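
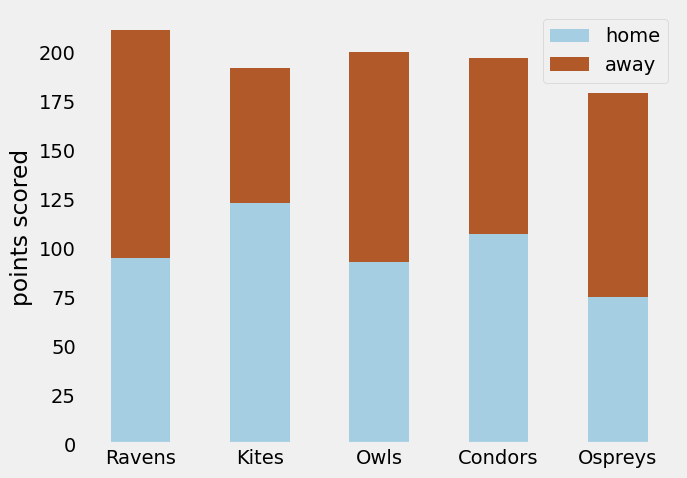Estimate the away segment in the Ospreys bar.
≈ 100

away top ≈ 180, bottom ≈ 80; segment ≈ 100.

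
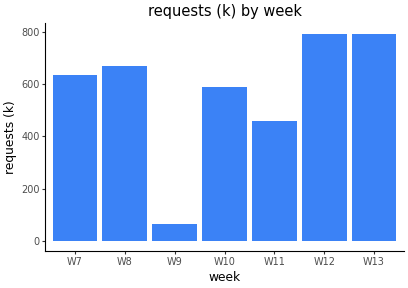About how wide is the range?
≈ 700

Max W13 ≈ 800, min W9 ≈ 100; range ≈ 700.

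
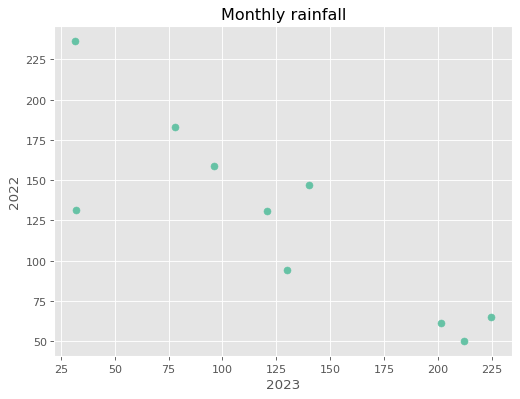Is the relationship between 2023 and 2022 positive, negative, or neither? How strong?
Points are negatively correlated; strong (|r| ≈ 0.9).

negative, strong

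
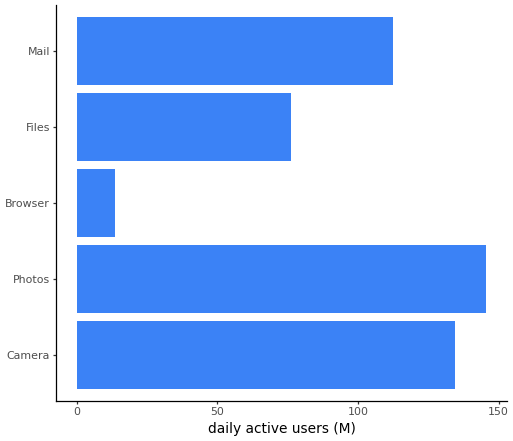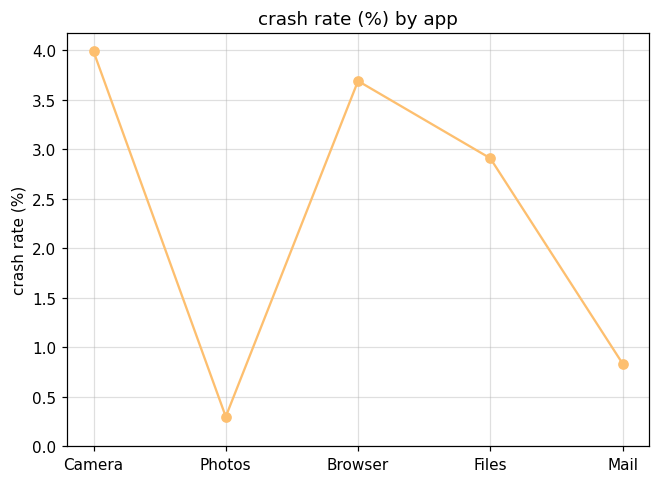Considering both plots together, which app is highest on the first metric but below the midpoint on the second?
Chart 2 median crash rate (%) ≈ 3; below-median apps: Photos, Mail. Among those, Photos has the highest daily active users (M) (≈ 140).

Photos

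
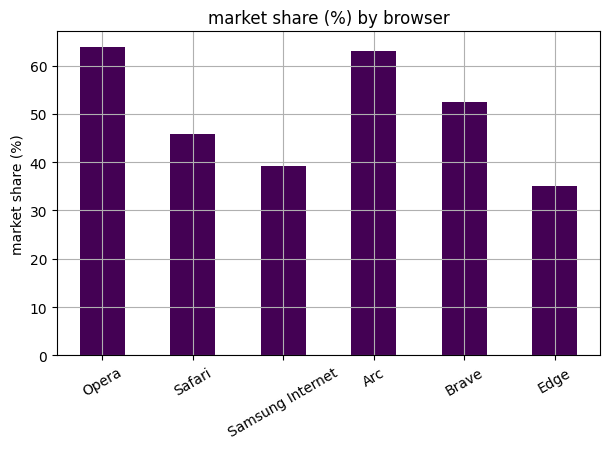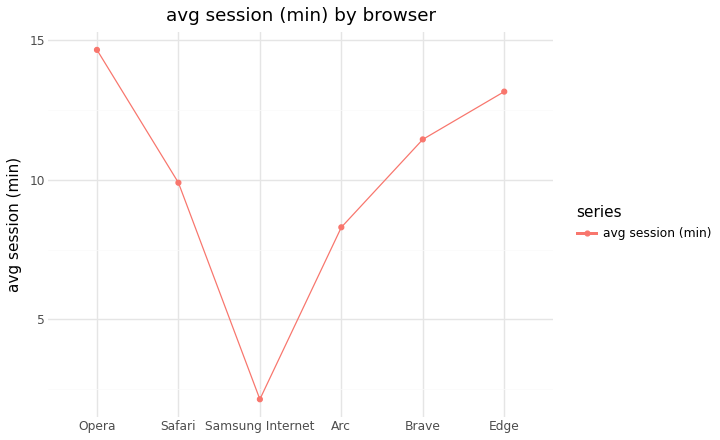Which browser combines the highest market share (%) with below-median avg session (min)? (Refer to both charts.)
Chart 2 median avg session (min) ≈ 10; below-median browsers: Safari, Samsung Internet, Arc. Among those, Arc has the highest market share (%) (≈ 60).

Arc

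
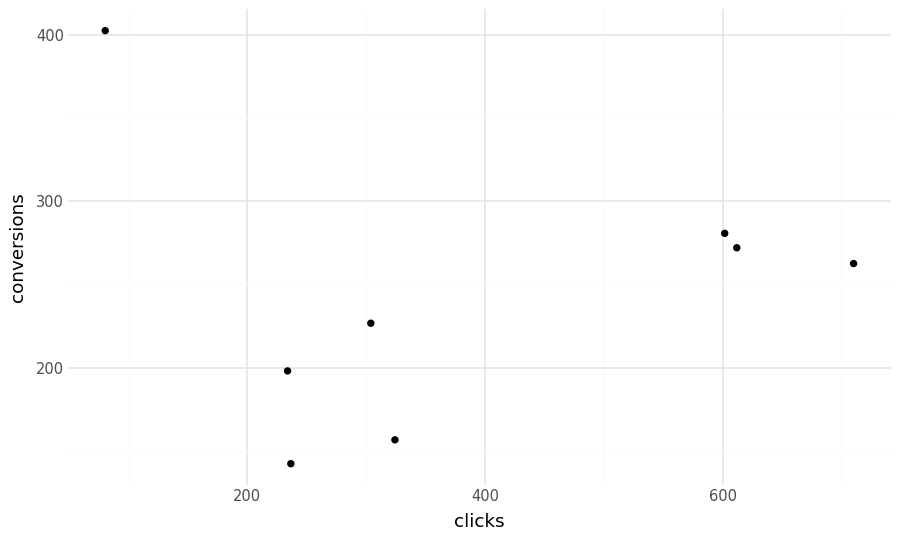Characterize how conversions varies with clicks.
no clear correlation

Points are roughly uncorrelated; weak (|r| ≈ 0.0).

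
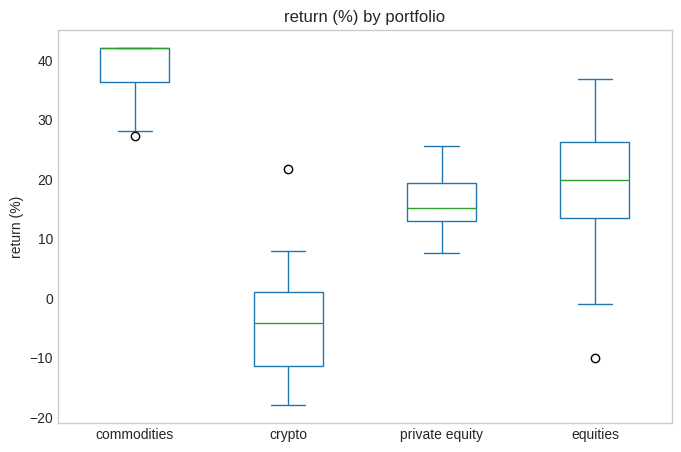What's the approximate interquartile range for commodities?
Q3 ≈ 40, Q1 ≈ 35; IQR ≈ 5.

≈ 5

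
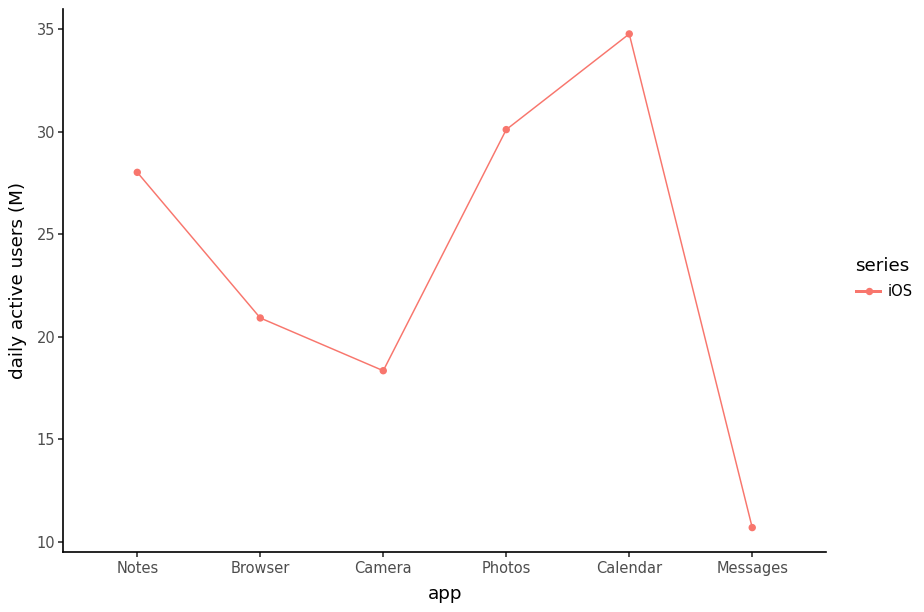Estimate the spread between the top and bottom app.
≈ 25

Max Calendar ≈ 35, min Messages ≈ 10; range ≈ 25.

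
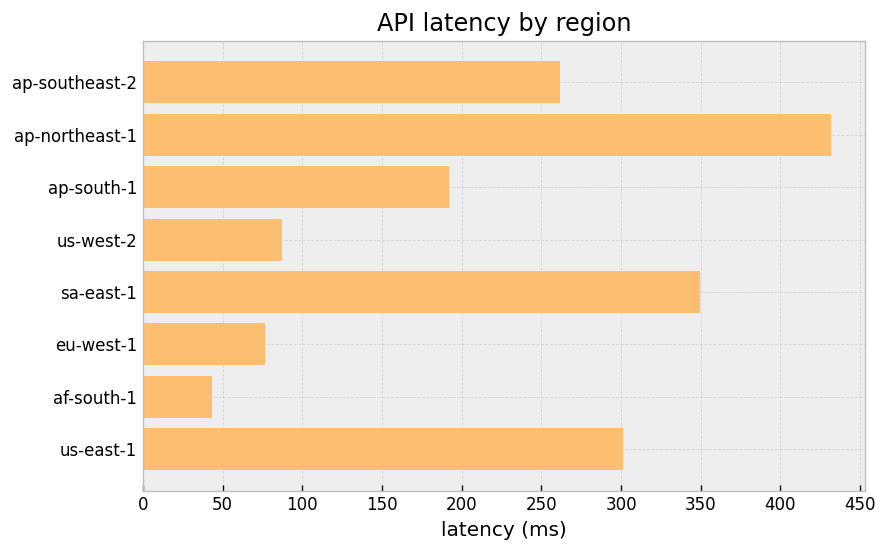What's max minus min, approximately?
≈ 400

Max ap-northeast-1 ≈ 450, min af-south-1 ≈ 50; range ≈ 400.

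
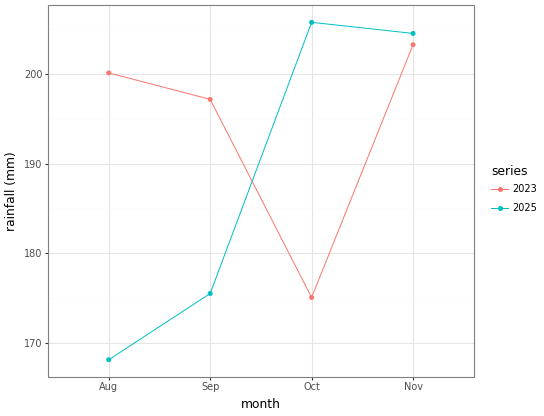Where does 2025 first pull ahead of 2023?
Sep: 2025 ≈ 175 vs 2023 ≈ 195 (not yet); Oct: 2025 ≈ 205 vs 2023 ≈ 175 (first crossover).

Oct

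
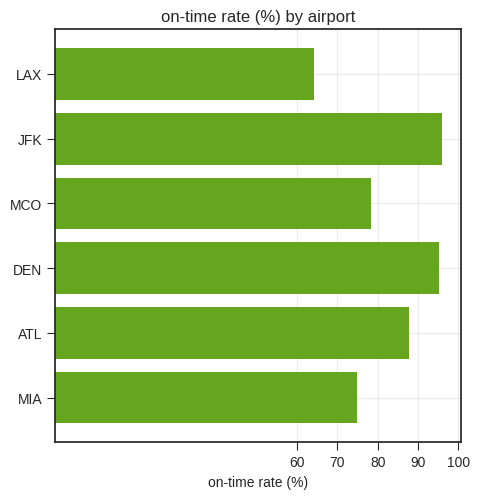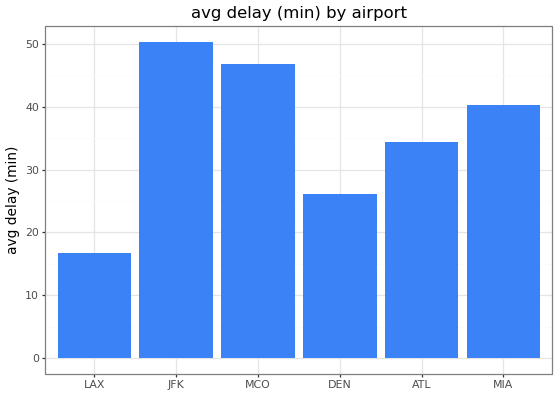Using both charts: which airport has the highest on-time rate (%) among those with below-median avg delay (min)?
Chart 2 median avg delay (min) ≈ 35; below-median airports: LAX, DEN, ATL. Among those, DEN has the highest on-time rate (%) (≈ 100).

DEN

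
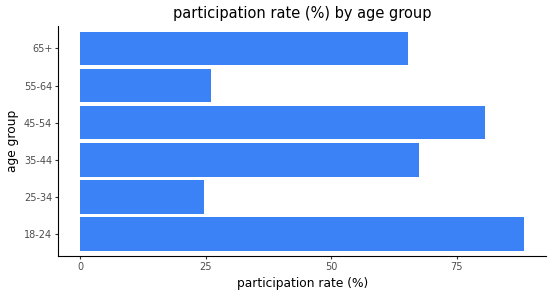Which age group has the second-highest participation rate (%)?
45-54

Top 3: 18-24 ≈ 90, 45-54 ≈ 80, 35-44 ≈ 70.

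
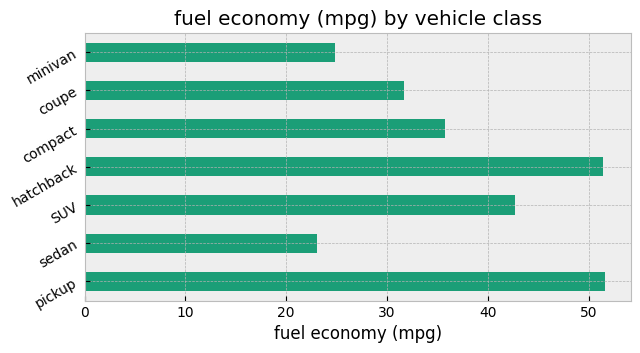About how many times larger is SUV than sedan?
≈ 1.8×

SUV ≈ 45, sedan ≈ 25; 45/25 ≈ 1.8.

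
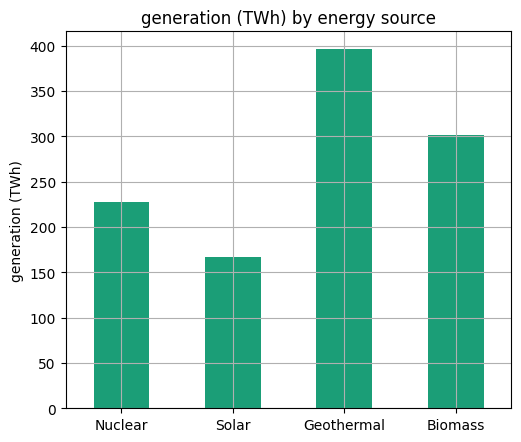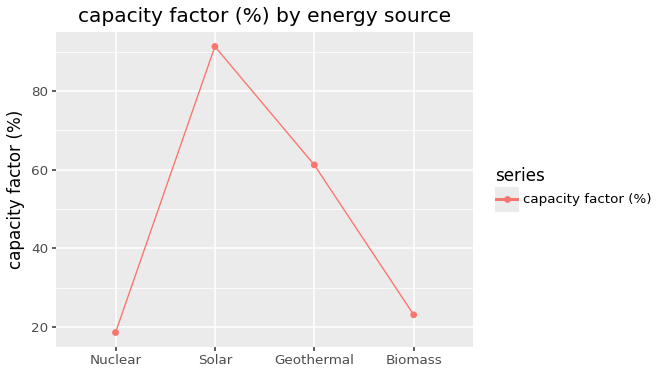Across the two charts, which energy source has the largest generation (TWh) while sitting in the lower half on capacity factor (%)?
Biomass

Chart 2 median capacity factor (%) ≈ 40; below-median energy sources: Nuclear, Biomass. Among those, Biomass has the highest generation (TWh) (≈ 300).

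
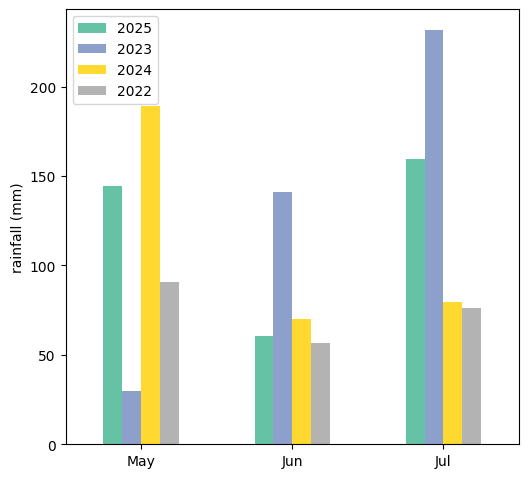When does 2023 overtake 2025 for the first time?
May: 2023 ≈ 20 vs 2025 ≈ 140 (not yet); Jun: 2023 ≈ 140 vs 2025 ≈ 60 (first crossover).

Jun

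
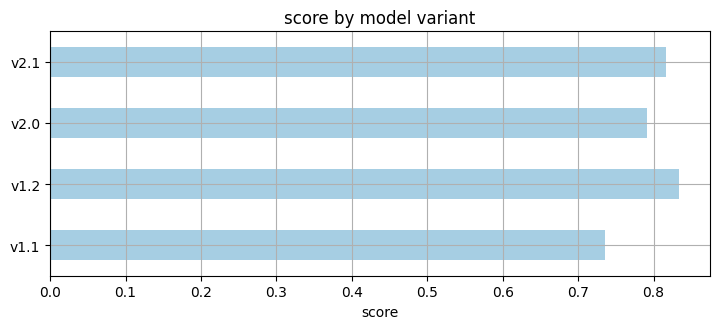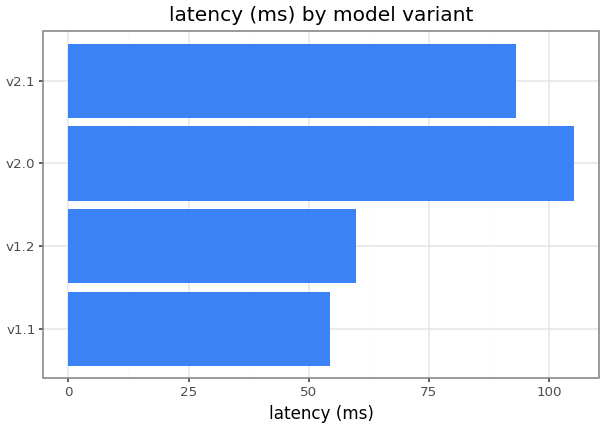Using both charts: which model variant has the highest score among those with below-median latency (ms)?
Chart 2 median latency (ms) ≈ 80; below-median model variants: v1.1, v1.2. Among those, v1.2 has the highest score (≈ 0.8).

v1.2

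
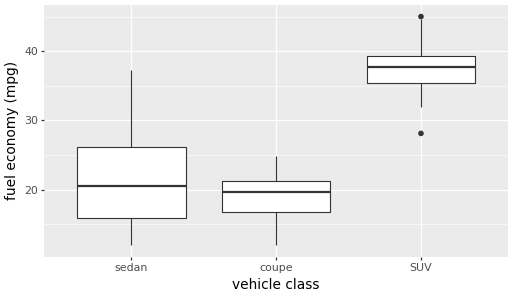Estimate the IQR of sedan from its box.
Q3 ≈ 26, Q1 ≈ 16; IQR ≈ 10.

≈ 10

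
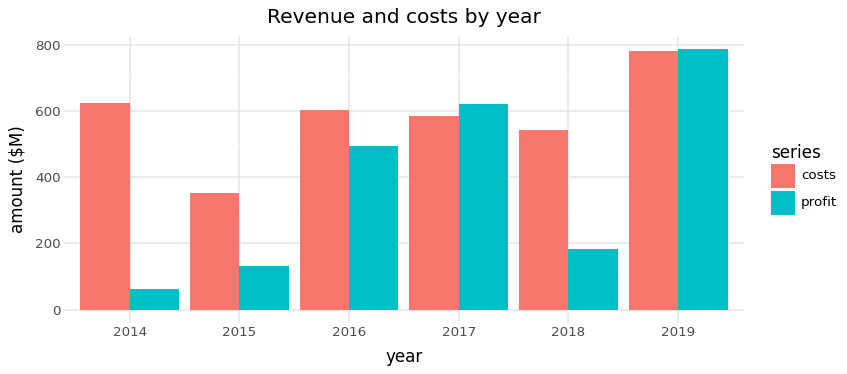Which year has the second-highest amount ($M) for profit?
2017

Top 3 for profit: 2019 ≈ 800, 2017 ≈ 600, 2016 ≈ 500.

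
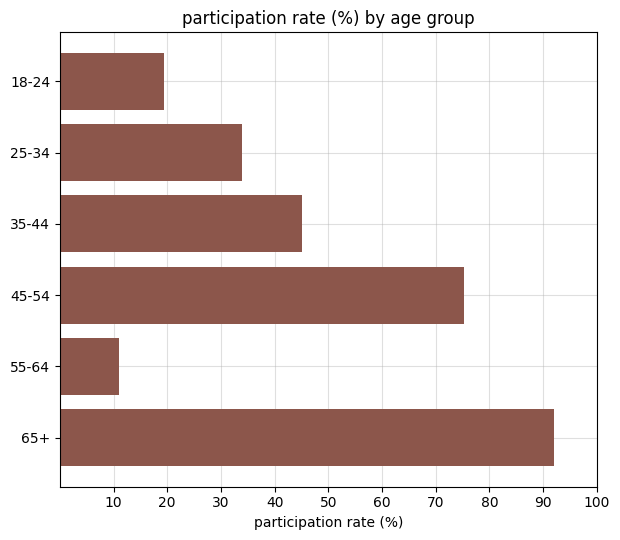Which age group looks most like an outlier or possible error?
65+ ≈ 90; the rest sit between ≈ 10 and ≈ 80.

65+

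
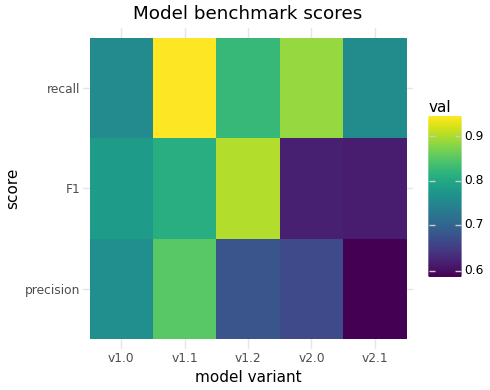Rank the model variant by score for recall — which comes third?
Top 4 for recall: v1.1 ≈ 0.95, v2.0 ≈ 0.90, v1.2 ≈ 0.80, v2.1 ≈ 0.75.

v1.2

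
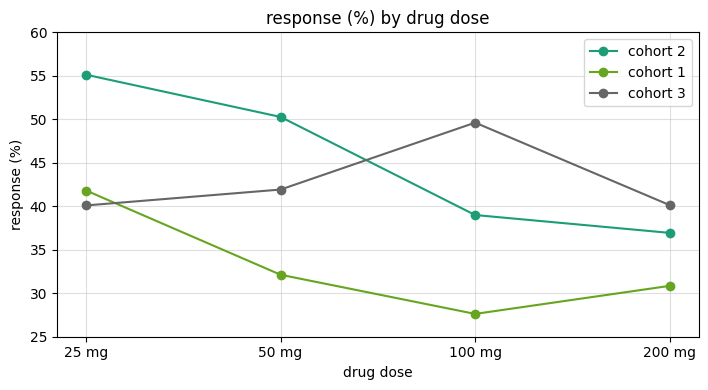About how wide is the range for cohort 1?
Max 25 mg ≈ 40, min 100 mg ≈ 30; range ≈ 10.

≈ 10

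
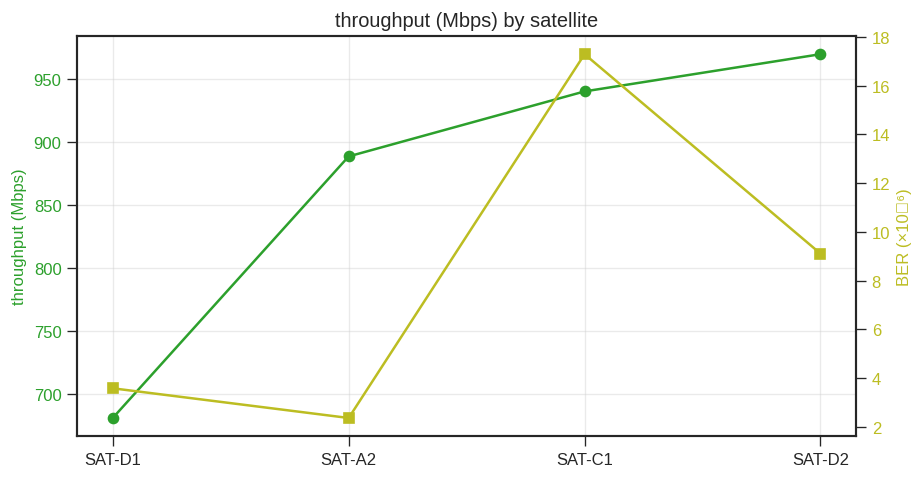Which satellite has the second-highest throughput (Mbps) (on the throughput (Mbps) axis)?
Top 3 (on the throughput (Mbps) axis): SAT-D2 ≈ 975, SAT-C1 ≈ 950, SAT-A2 ≈ 900.

SAT-C1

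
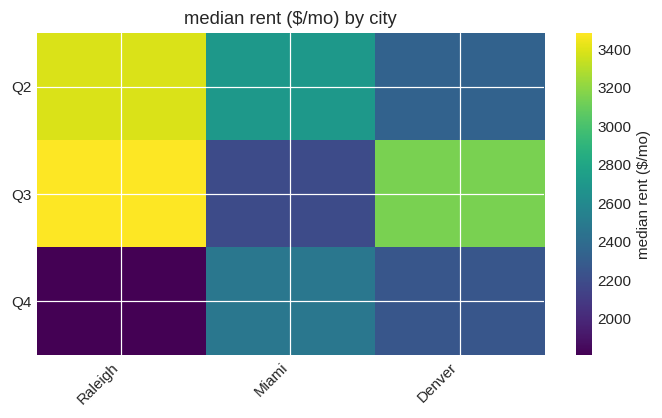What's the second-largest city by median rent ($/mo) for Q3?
Denver

Top 3 for Q3: Raleigh ≈ 3400, Denver ≈ 3200, Miami ≈ 2200.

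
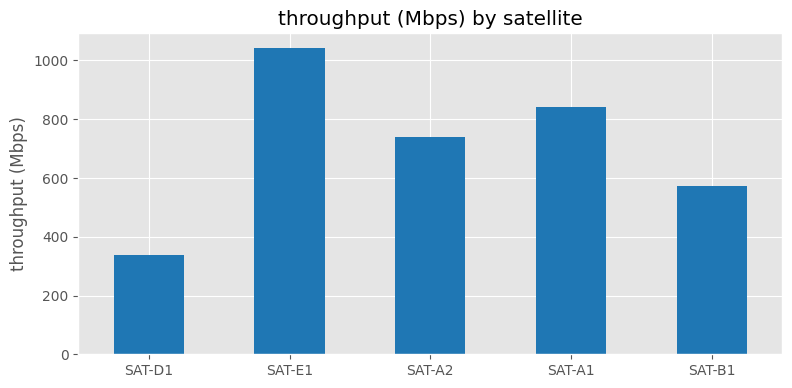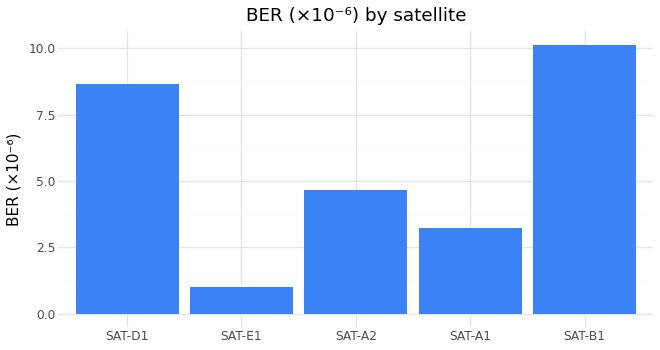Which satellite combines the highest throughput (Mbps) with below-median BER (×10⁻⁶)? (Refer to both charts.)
SAT-E1

Chart 2 median BER (×10⁻⁶) ≈ 5; below-median satellites: SAT-E1, SAT-A1. Among those, SAT-E1 has the highest throughput (Mbps) (≈ 1000).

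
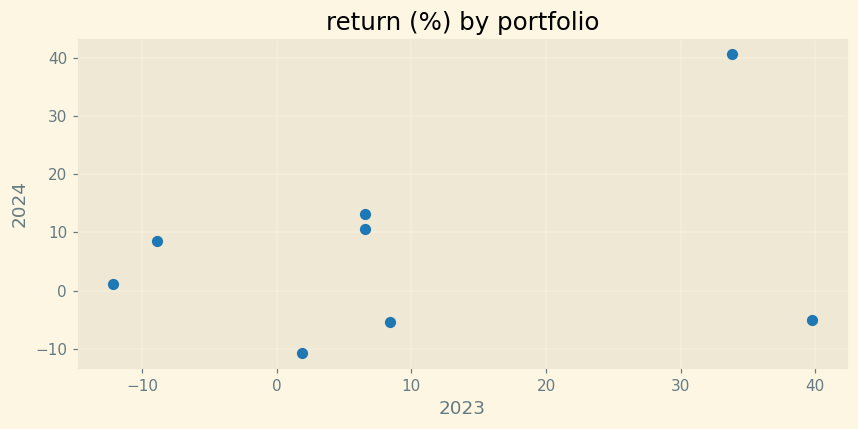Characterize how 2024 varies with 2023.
Points are positively correlated; weak (|r| ≈ 0.3).

positive, weak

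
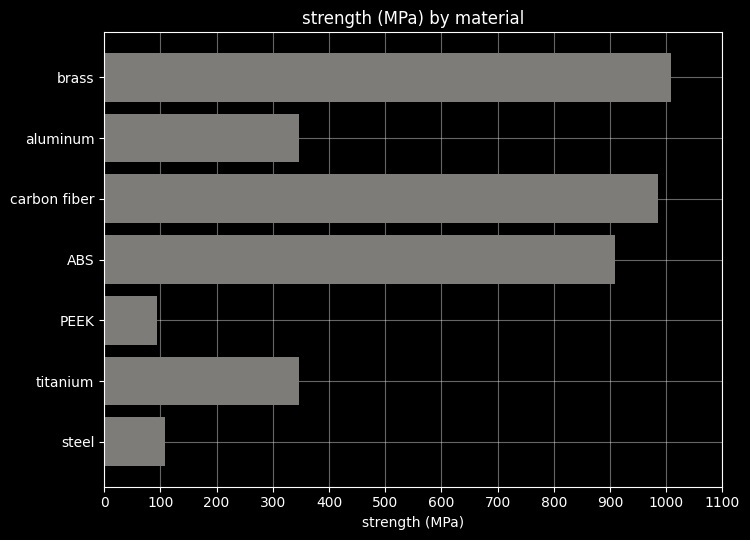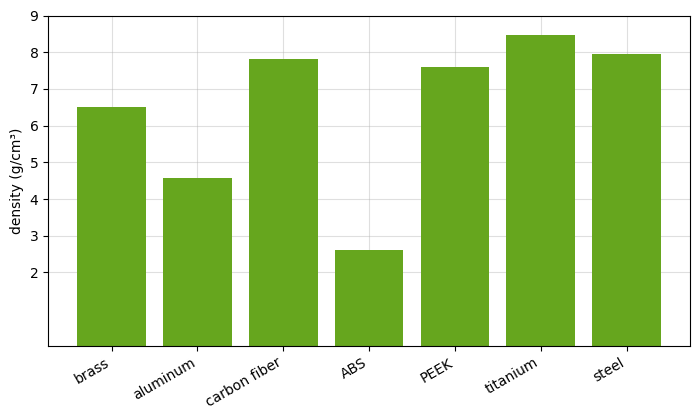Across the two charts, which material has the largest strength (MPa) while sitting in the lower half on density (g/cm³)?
brass

Chart 2 median density (g/cm³) ≈ 8; below-median materials: brass, aluminum, ABS. Among those, brass has the highest strength (MPa) (≈ 1000).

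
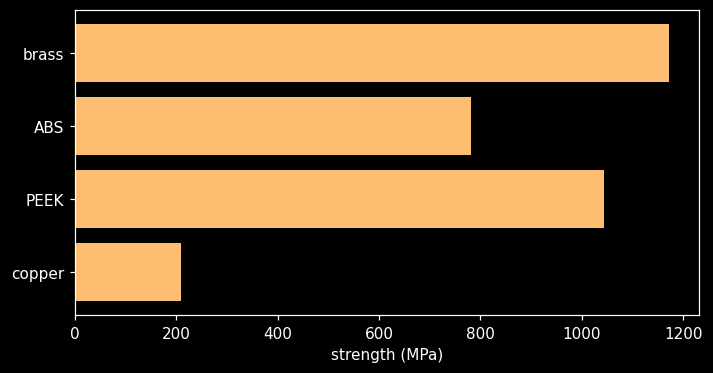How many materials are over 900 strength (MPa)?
2

Above 900: brass, PEEK.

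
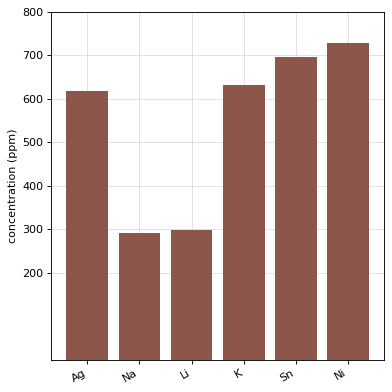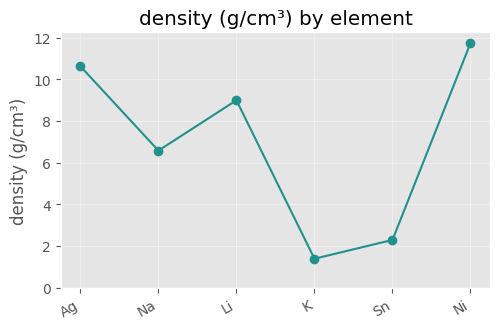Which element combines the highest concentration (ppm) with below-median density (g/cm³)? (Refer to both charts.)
Sn

Chart 2 median density (g/cm³) ≈ 8; below-median elements: Na, K, Sn. Among those, Sn has the highest concentration (ppm) (≈ 700).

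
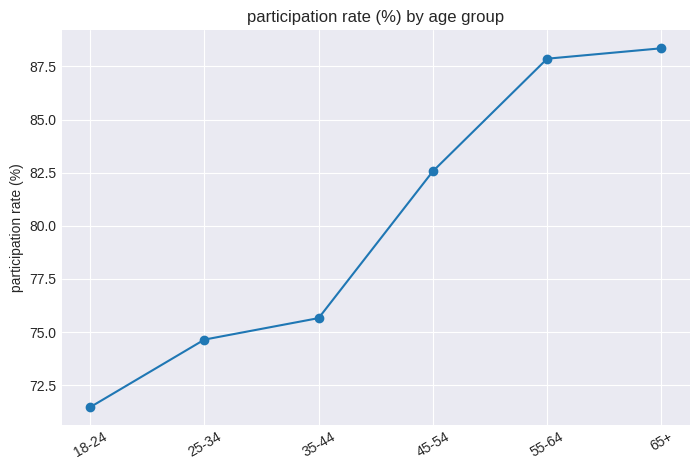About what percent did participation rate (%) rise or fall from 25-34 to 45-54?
25-34 ≈ 74, 45-54 ≈ 82; (82 − 74) / 74 ≈ +10.8%.

≈ +10.8%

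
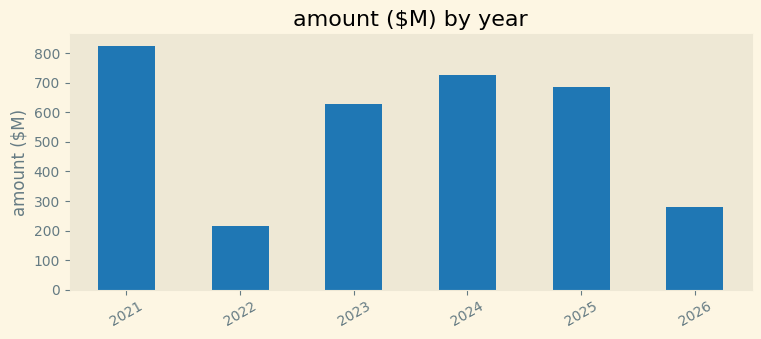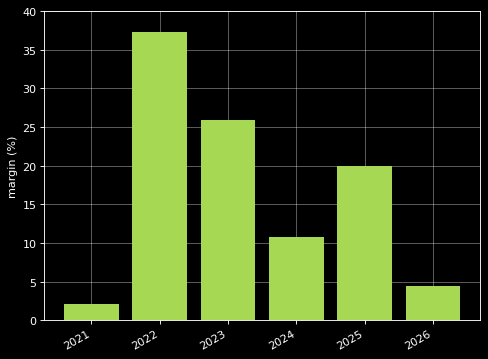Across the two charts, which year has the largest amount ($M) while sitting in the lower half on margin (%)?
2021

Chart 2 median margin (%) ≈ 15; below-median years: 2021, 2024, 2026. Among those, 2021 has the highest amount ($M) (≈ 800).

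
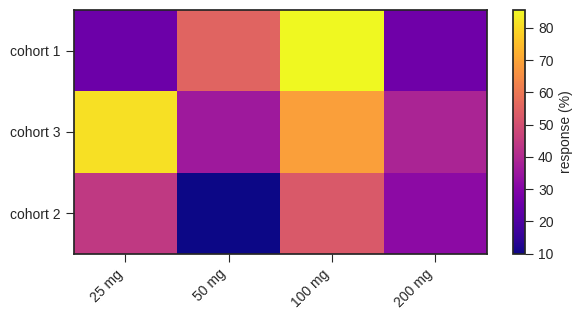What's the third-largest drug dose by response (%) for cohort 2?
200 mg

Top 4 for cohort 2: 100 mg ≈ 50, 25 mg ≈ 40, 200 mg ≈ 30, 50 mg ≈ 10.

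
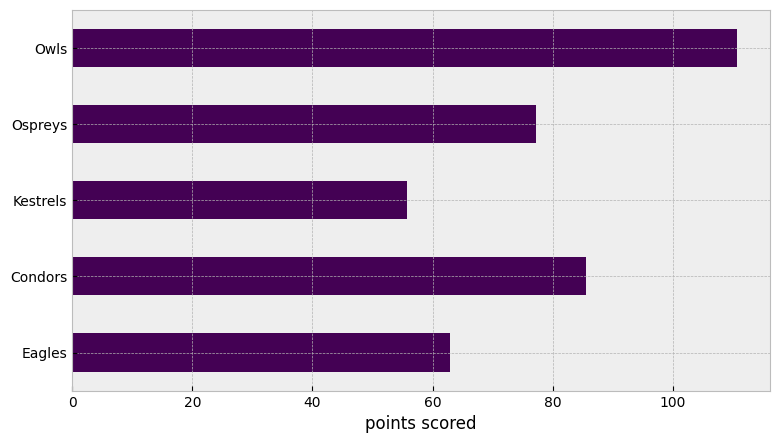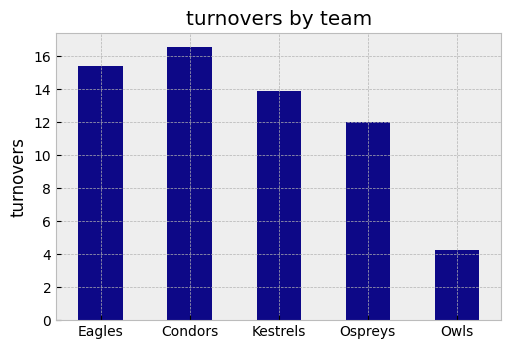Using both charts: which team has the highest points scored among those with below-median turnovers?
Chart 2 median turnovers ≈ 14; below-median teams: Ospreys, Owls. Among those, Owls has the highest points scored (≈ 120).

Owls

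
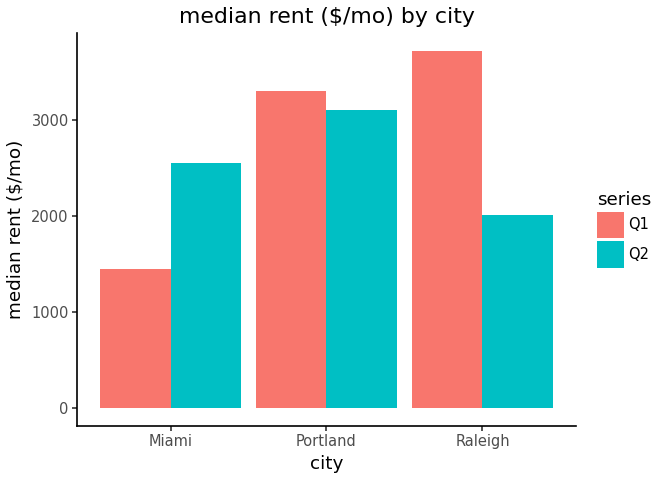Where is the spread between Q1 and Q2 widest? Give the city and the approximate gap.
Raleigh, ≈ 1500 $/mo

Raleigh: Q1 ≈ 3500, Q2 ≈ 2000 → gap ≈ 1500. Next-largest (Miami) is only ≈ 1000.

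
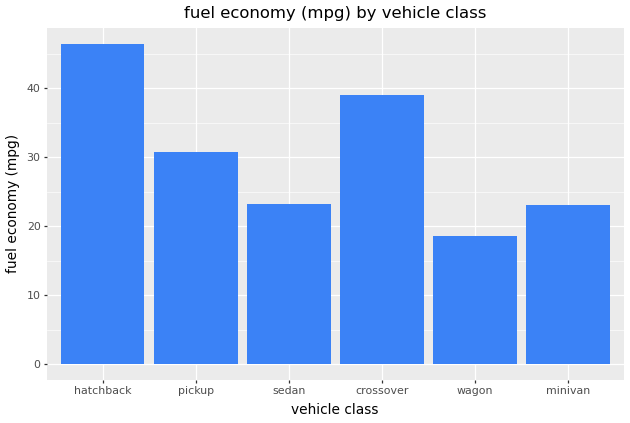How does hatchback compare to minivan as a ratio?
hatchback ≈ 45, minivan ≈ 25; 45/25 ≈ 1.8.

≈ 1.8×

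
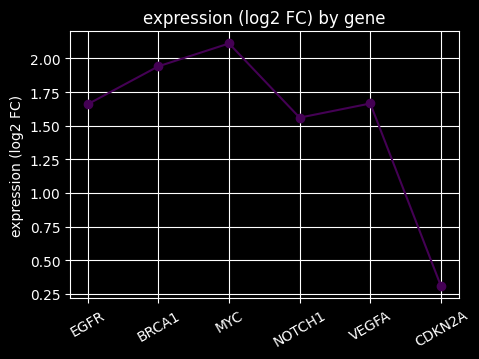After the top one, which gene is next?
BRCA1

Top 3: MYC ≈ 2.2, BRCA1 ≈ 2.0, VEGFA ≈ 1.6.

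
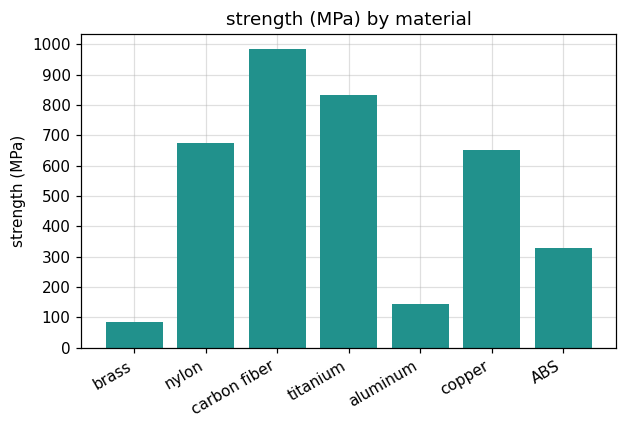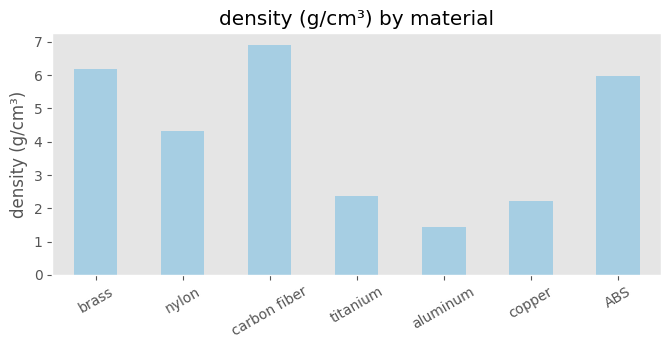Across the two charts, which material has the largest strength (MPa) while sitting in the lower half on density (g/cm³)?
titanium

Chart 2 median density (g/cm³) ≈ 4; below-median materials: titanium, aluminum, copper. Among those, titanium has the highest strength (MPa) (≈ 800).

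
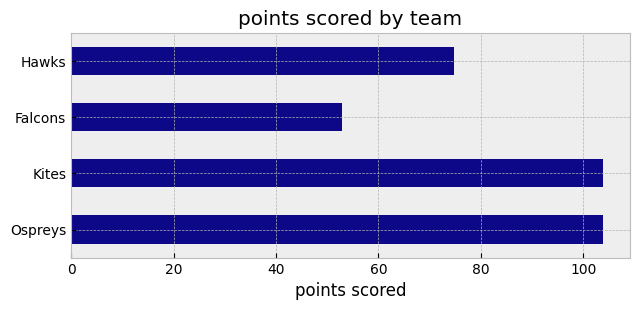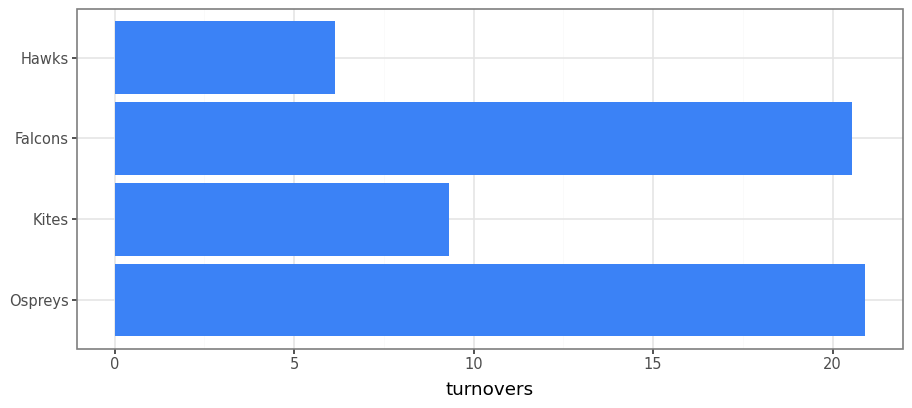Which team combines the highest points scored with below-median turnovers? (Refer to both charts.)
Kites

Chart 2 median turnovers ≈ 14; below-median teams: Kites, Hawks. Among those, Kites has the highest points scored (≈ 100).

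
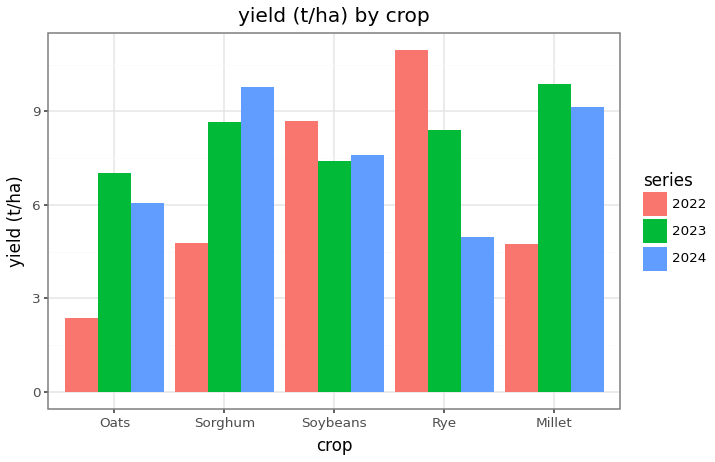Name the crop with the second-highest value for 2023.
Top 3 for 2023: Millet ≈ 10, Sorghum ≈ 9, Rye ≈ 8.

Sorghum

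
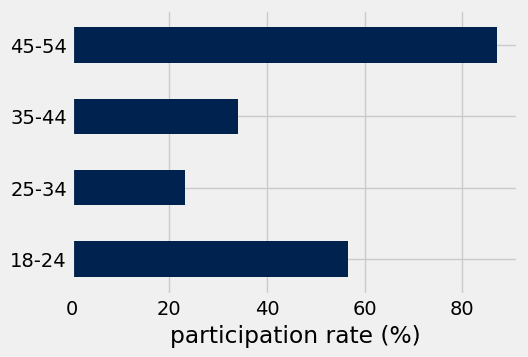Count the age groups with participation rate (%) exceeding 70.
1

Above 70: 45-54.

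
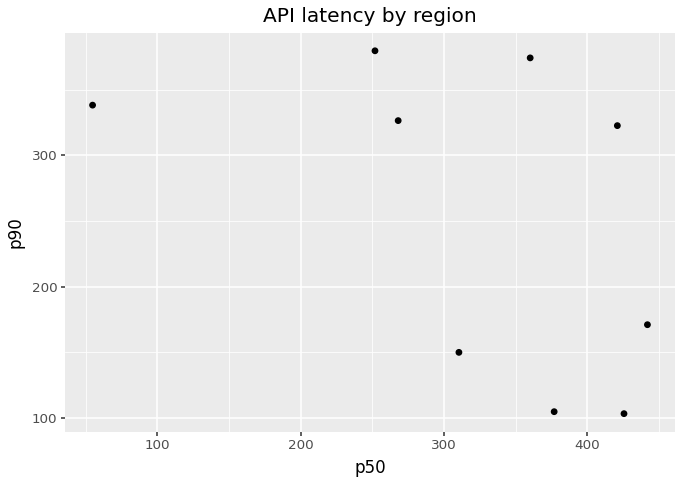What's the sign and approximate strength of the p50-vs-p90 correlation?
negative, moderate

Points are negatively correlated; moderate (|r| ≈ 0.5).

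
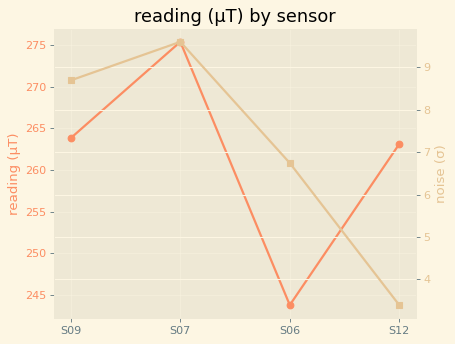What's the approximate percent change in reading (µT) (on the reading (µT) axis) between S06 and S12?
≈ +8.2%

S06 ≈ 245, S12 ≈ 265; (265 − 245) / 245 ≈ +8.2%.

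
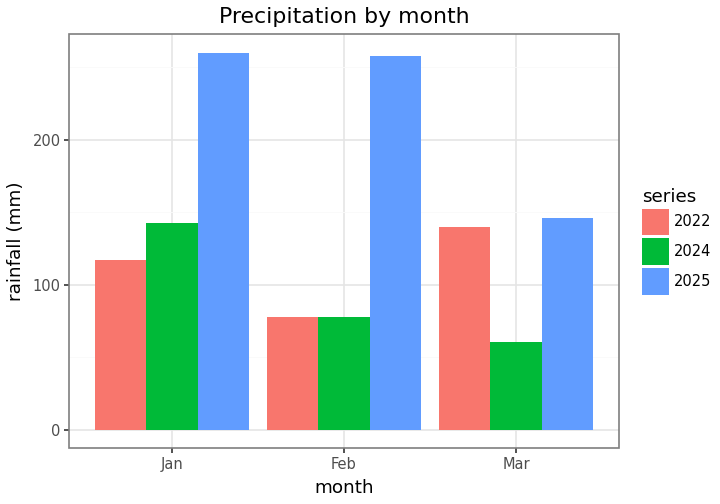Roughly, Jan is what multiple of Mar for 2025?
Jan ≈ 250, Mar ≈ 150; 250/150 ≈ 1.67.

≈ 1.67×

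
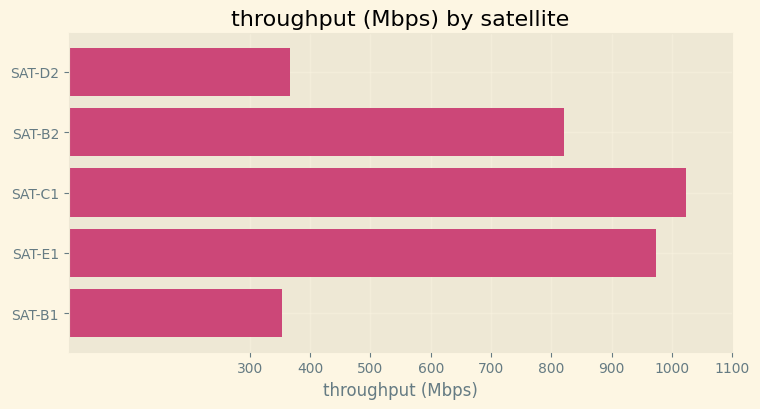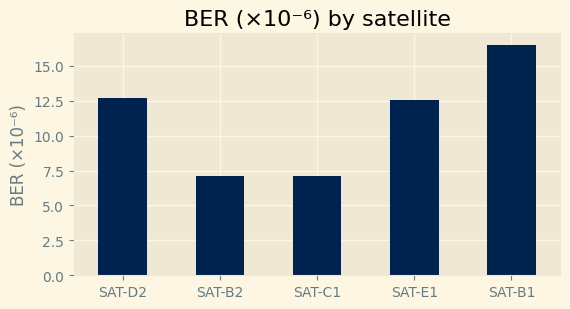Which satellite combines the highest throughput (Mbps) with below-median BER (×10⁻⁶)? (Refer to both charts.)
Chart 2 median BER (×10⁻⁶) ≈ 12; below-median satellites: SAT-B2, SAT-C1. Among those, SAT-C1 has the highest throughput (Mbps) (≈ 1000).

SAT-C1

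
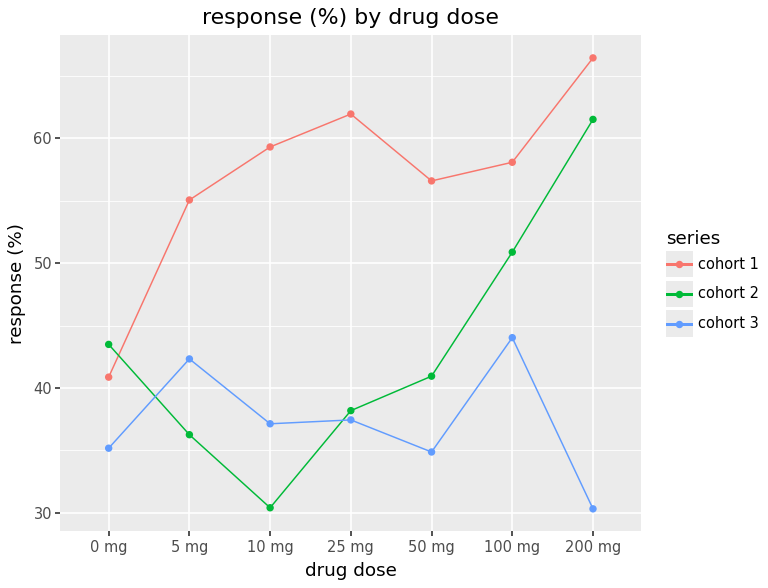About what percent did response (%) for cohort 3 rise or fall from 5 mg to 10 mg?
5 mg ≈ 40, 10 mg ≈ 35; (35 − 40) / 40 ≈ -12.5%.

≈ -12.5%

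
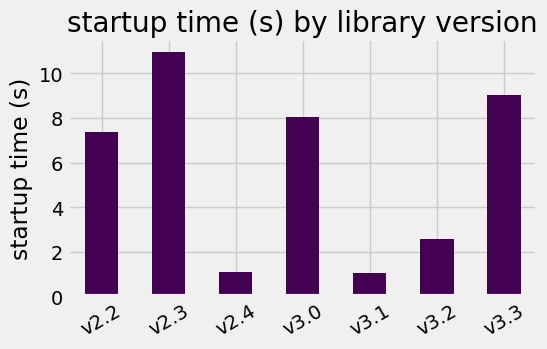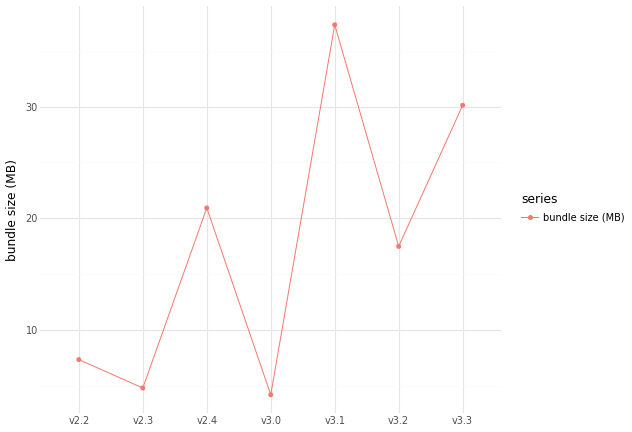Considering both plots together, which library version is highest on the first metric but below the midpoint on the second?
Chart 2 median bundle size (MB) ≈ 15; below-median library versions: v2.2, v2.3, v3.0. Among those, v2.3 has the highest startup time (s) (≈ 10).

v2.3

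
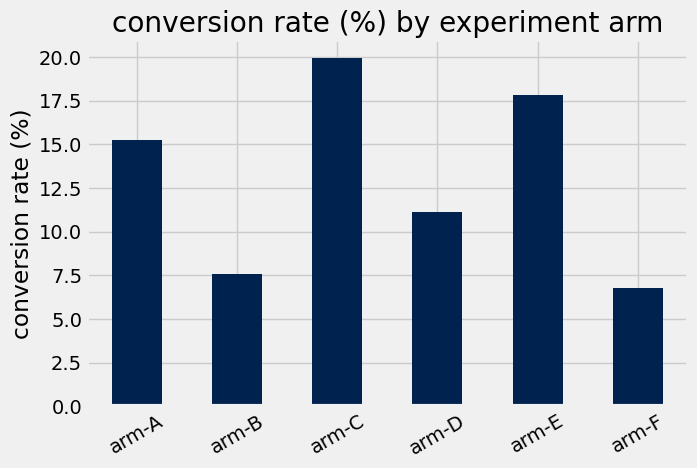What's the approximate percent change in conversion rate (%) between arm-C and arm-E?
≈ -10%

arm-C ≈ 20, arm-E ≈ 18; (18 − 20) / 20 ≈ -10%.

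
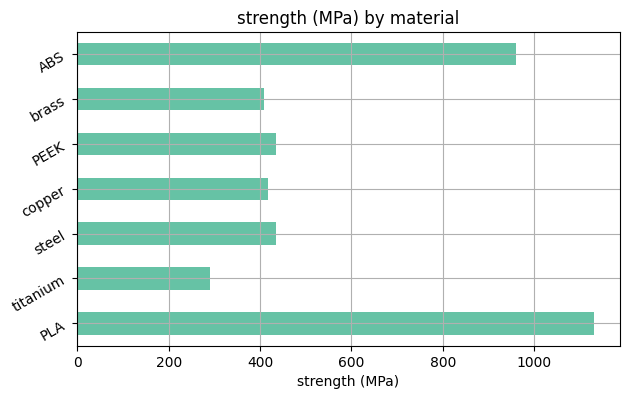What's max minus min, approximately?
Max PLA ≈ 1100, min titanium ≈ 300; range ≈ 800.

≈ 800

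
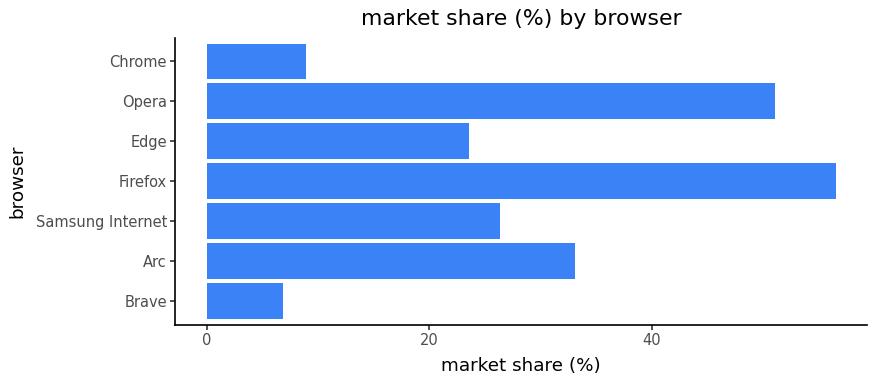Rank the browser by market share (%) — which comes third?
Top 4: Firefox ≈ 55, Opera ≈ 50, Arc ≈ 35, Samsung Internet ≈ 25.

Arc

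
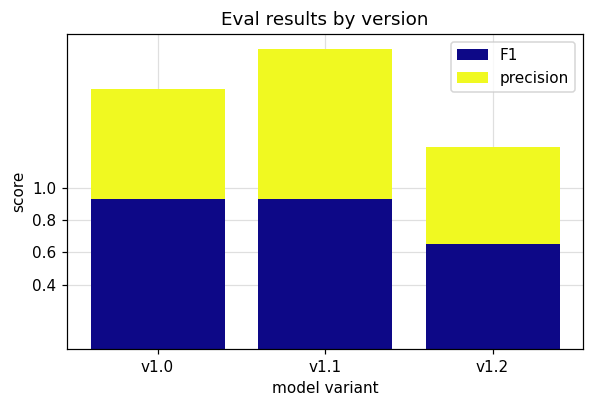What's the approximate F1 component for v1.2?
≈ 0.6

F1 top ≈ 0.6, bottom ≈ 0.0; segment ≈ 0.6.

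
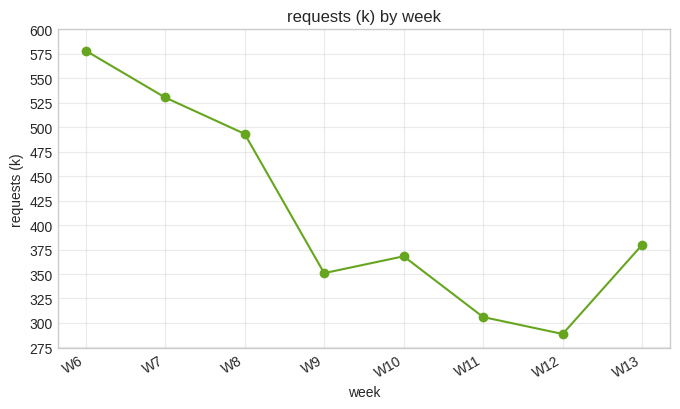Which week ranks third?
Top 4: W6 ≈ 575, W7 ≈ 525, W8 ≈ 500, W13 ≈ 375.

W8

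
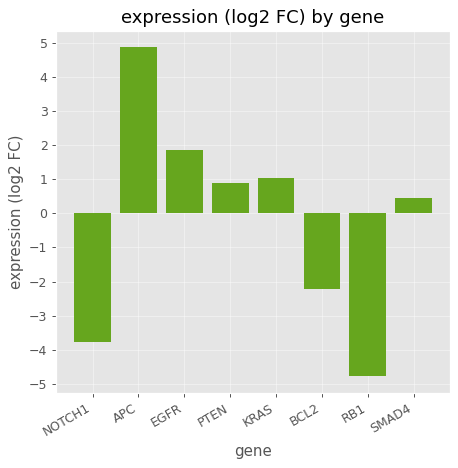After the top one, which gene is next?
Top 3: APC ≈ 5, EGFR ≈ 2, KRAS ≈ 1.

EGFR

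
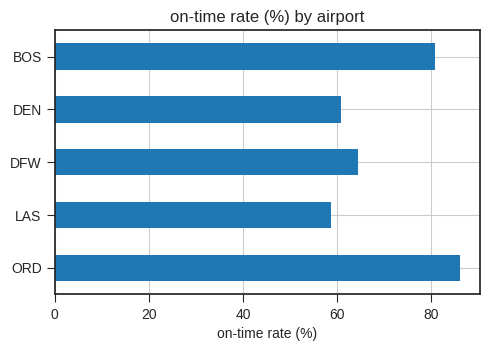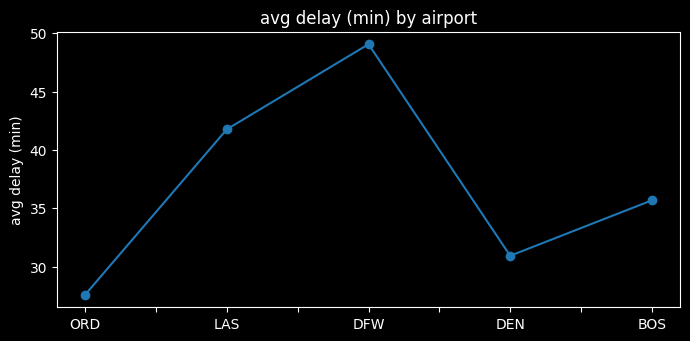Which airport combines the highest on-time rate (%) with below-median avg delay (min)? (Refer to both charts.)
Chart 2 median avg delay (min) ≈ 35; below-median airports: ORD, DEN. Among those, ORD has the highest on-time rate (%) (≈ 90).

ORD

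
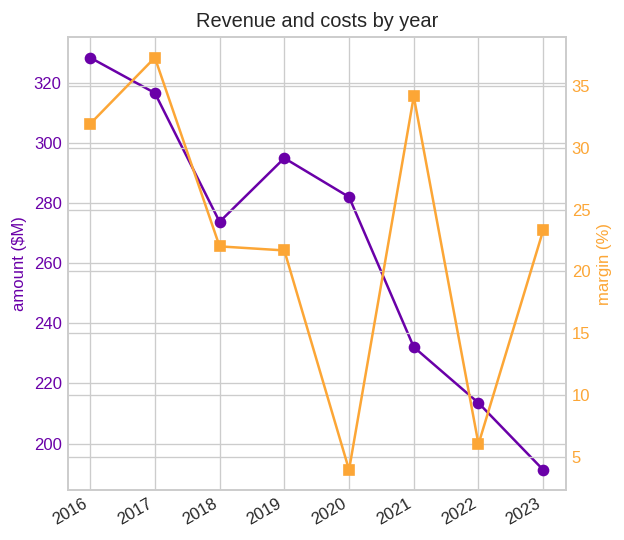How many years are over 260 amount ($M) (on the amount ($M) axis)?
Above 260: 2016, 2017, 2018, 2019, 2020.

5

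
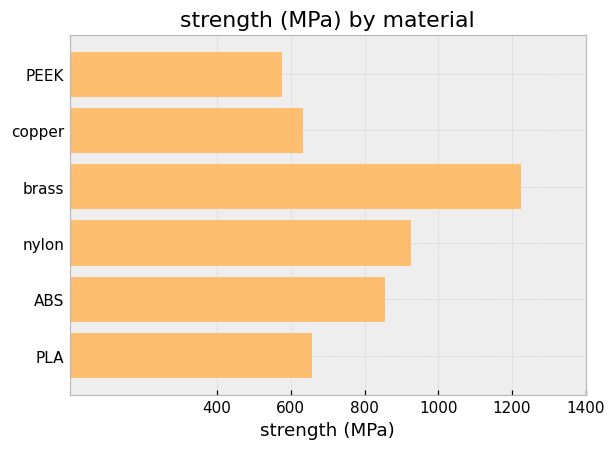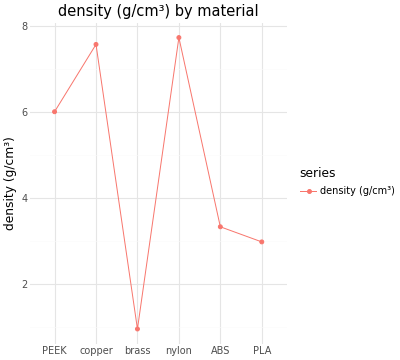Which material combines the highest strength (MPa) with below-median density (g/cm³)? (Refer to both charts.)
brass

Chart 2 median density (g/cm³) ≈ 5; below-median materials: brass, ABS, PLA. Among those, brass has the highest strength (MPa) (≈ 1200).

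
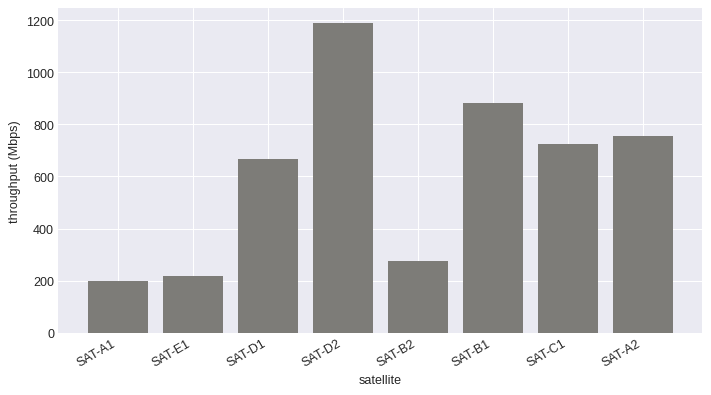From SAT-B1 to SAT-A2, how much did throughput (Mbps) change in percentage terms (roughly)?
≈ -11.1%

SAT-B1 ≈ 900, SAT-A2 ≈ 800; (800 − 900) / 900 ≈ -11.1%.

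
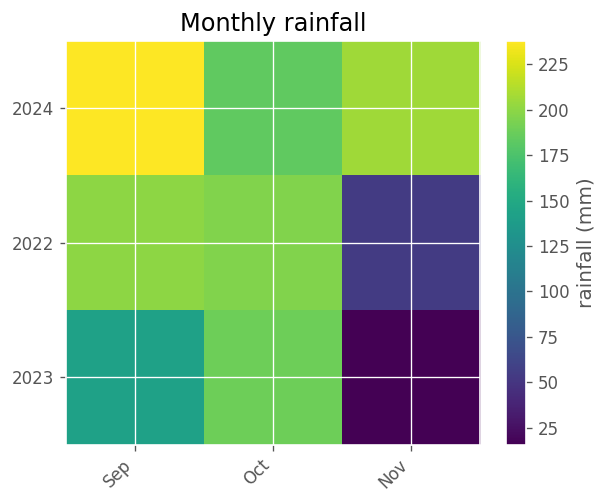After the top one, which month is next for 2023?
Top 3 for 2023: Oct ≈ 180, Sep ≈ 140, Nov ≈ 20.

Sep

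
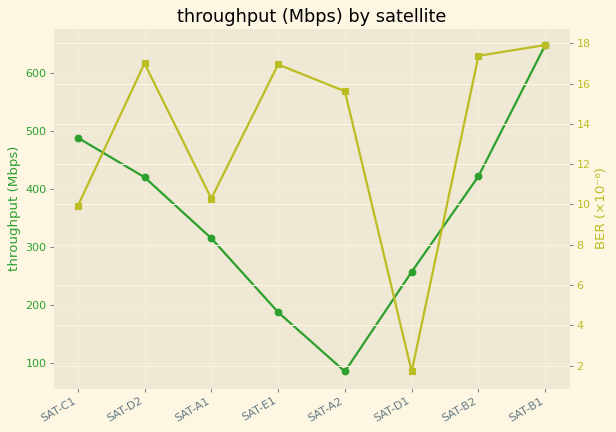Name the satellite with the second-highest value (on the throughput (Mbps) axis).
Top 3 (on the throughput (Mbps) axis): SAT-B1 ≈ 650, SAT-C1 ≈ 500, SAT-B2 ≈ 400.

SAT-C1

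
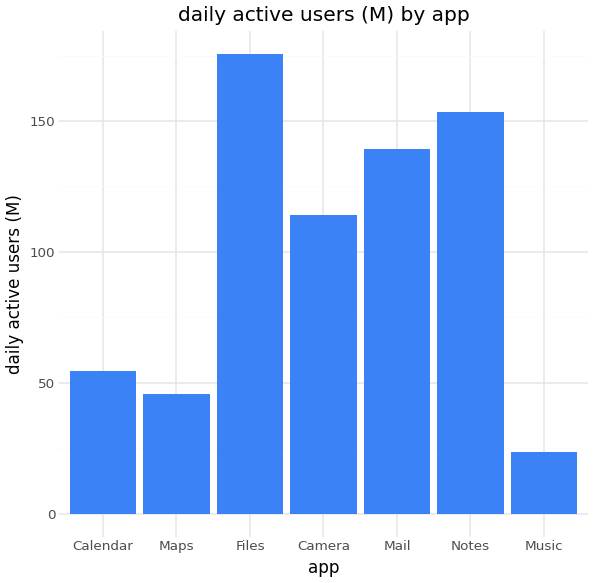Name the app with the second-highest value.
Top 3: Files ≈ 180, Notes ≈ 160, Mail ≈ 140.

Notes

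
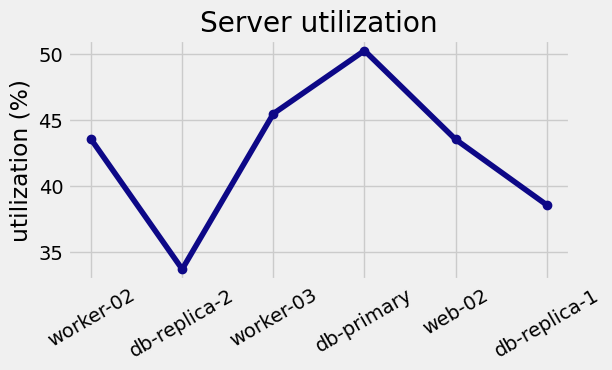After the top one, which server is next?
Top 3: db-primary ≈ 50, worker-03 ≈ 46, worker-02 ≈ 44.

worker-03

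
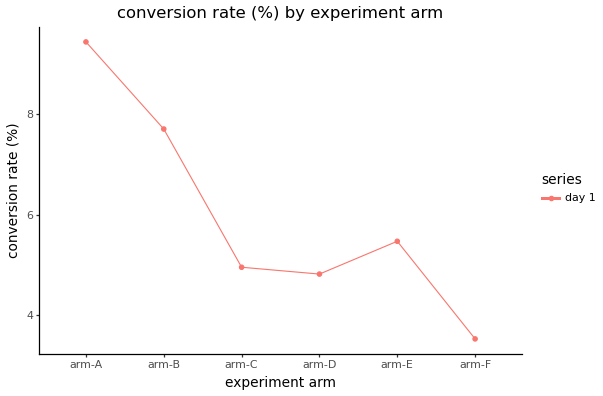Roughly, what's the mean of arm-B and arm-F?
≈ 5.5

(7.5 + 3.5) / 2 ≈ 5.5.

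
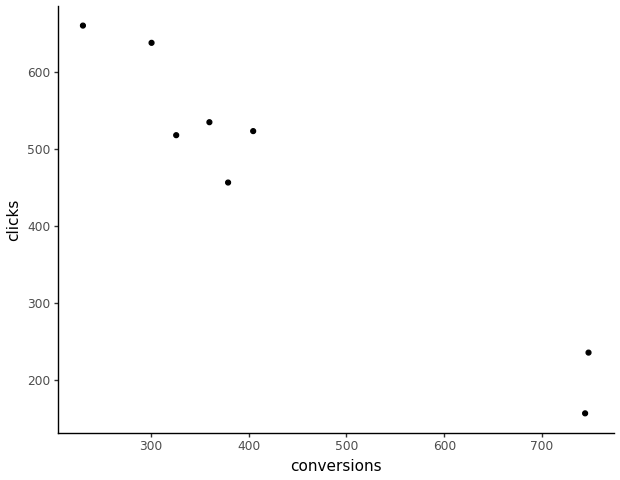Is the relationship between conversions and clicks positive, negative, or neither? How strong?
negative, strong

Points are negatively correlated; strong (|r| ≈ 1.0).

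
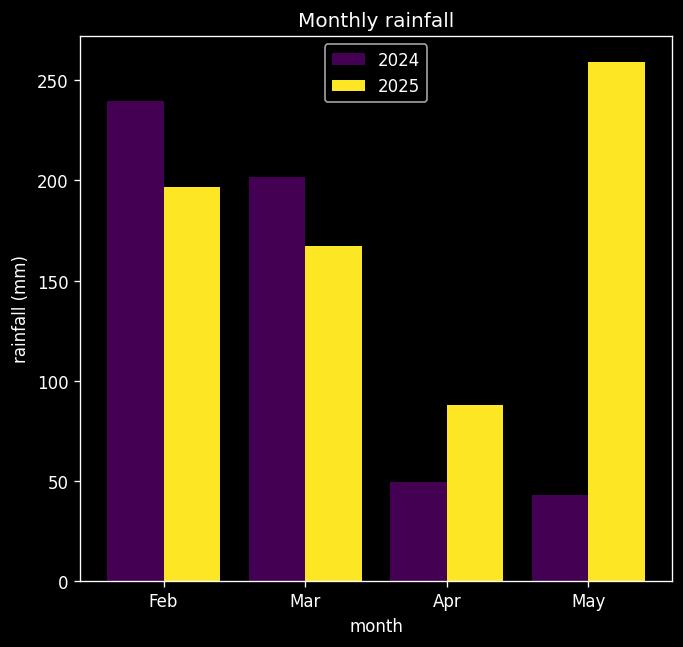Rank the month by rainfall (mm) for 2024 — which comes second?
Top 3 for 2024: Feb ≈ 250, Mar ≈ 200, Apr ≈ 50.

Mar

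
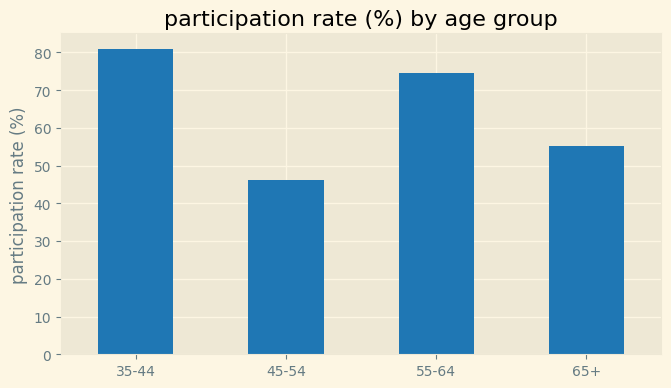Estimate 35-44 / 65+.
35-44 ≈ 80, 65+ ≈ 60; 80/60 ≈ 1.33.

≈ 1.33×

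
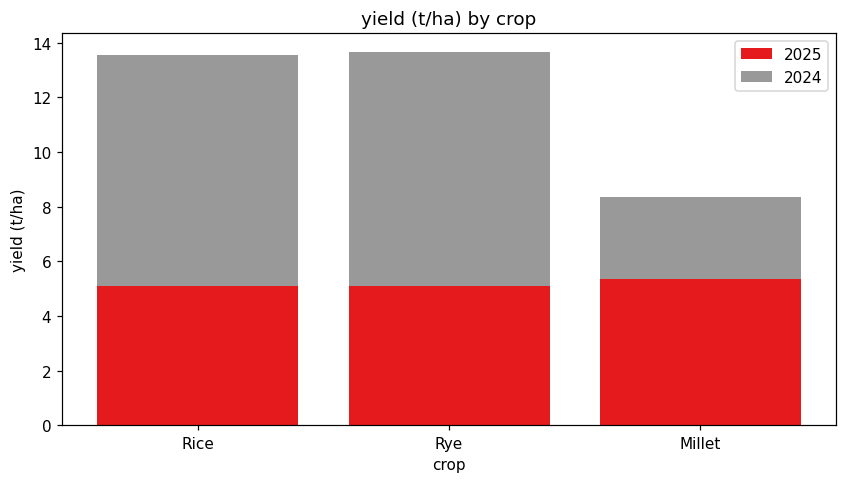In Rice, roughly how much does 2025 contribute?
2025 top ≈ 6, bottom ≈ 0; segment ≈ 6.

≈ 6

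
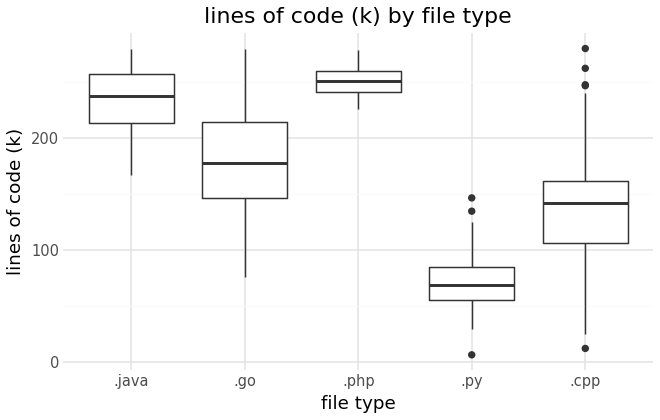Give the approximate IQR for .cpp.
Q3 ≈ 160, Q1 ≈ 100; IQR ≈ 60.

≈ 60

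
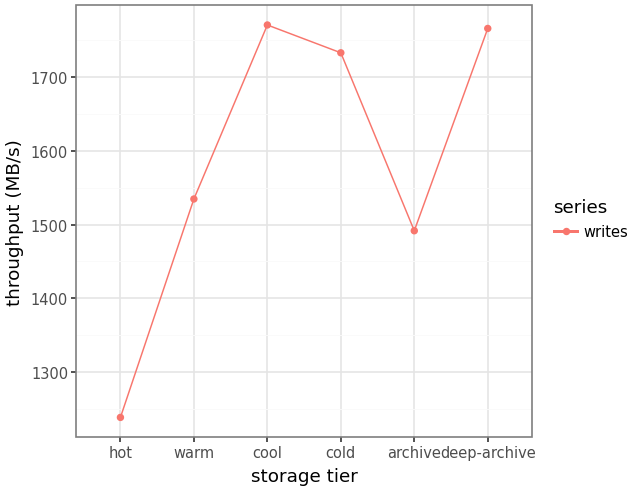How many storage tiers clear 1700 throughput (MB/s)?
3

Above 1700: cool, cold, deep-archive.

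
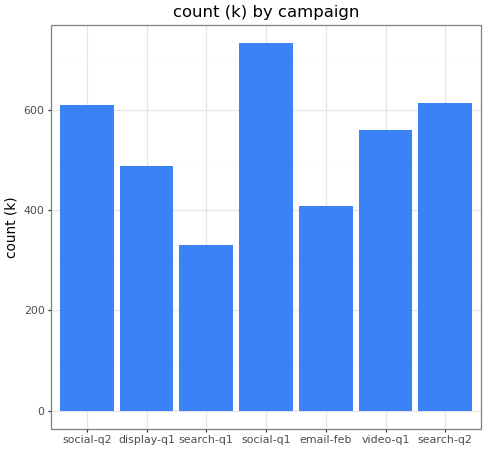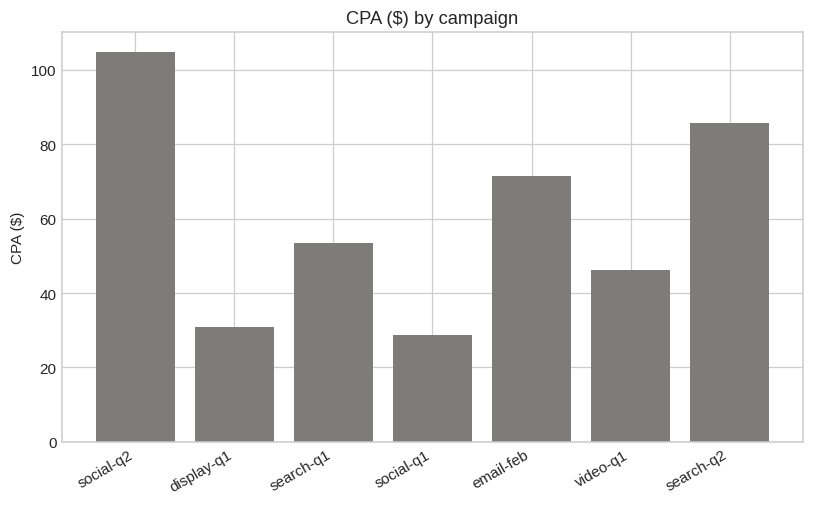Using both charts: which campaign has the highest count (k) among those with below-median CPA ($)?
social-q1

Chart 2 median CPA ($) ≈ 50; below-median campaigns: display-q1, social-q1, video-q1. Among those, social-q1 has the highest count (k) (≈ 700).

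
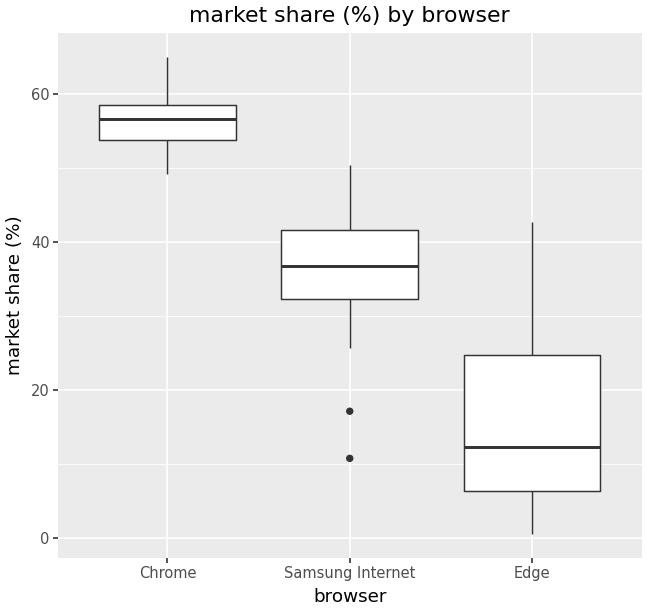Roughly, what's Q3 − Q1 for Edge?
Q3 ≈ 25, Q1 ≈ 5; IQR ≈ 20.

≈ 20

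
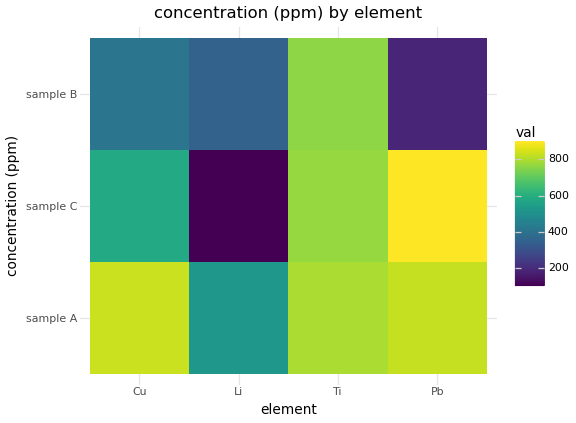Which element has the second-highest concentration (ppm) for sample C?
Top 3 for sample C: Pb ≈ 900, Ti ≈ 800, Cu ≈ 600.

Ti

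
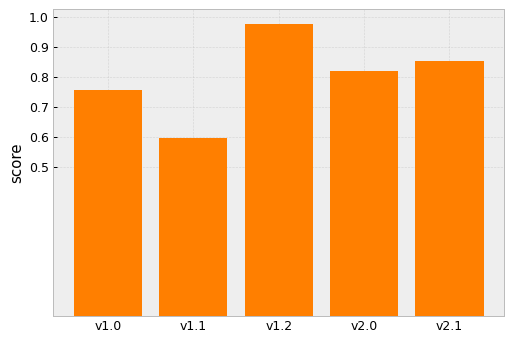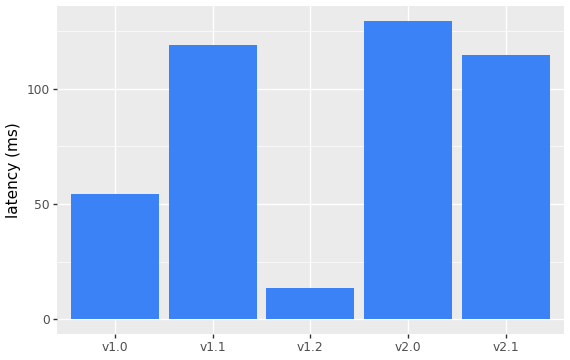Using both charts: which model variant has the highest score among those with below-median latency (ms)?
Chart 2 median latency (ms) ≈ 120; below-median model variants: v1.0, v1.2. Among those, v1.2 has the highest score (≈ 1).

v1.2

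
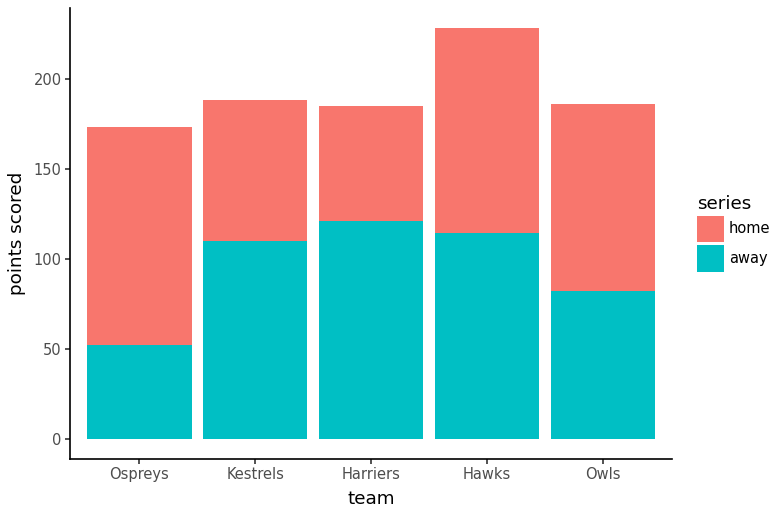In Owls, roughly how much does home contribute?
home top ≈ 180, bottom ≈ 80; segment ≈ 100.

≈ 100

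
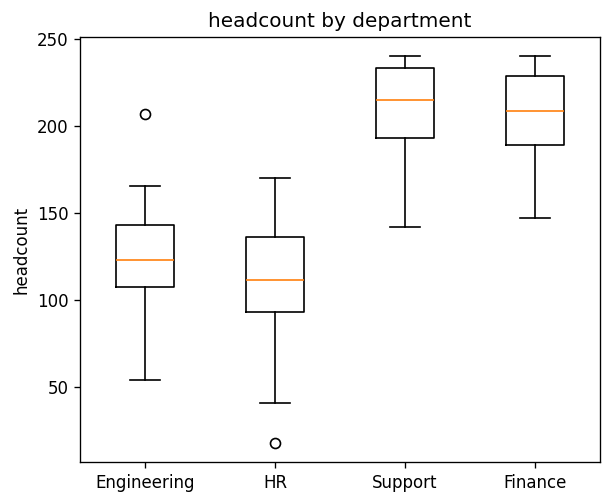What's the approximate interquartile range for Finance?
Q3 ≈ 230, Q1 ≈ 190; IQR ≈ 40.

≈ 40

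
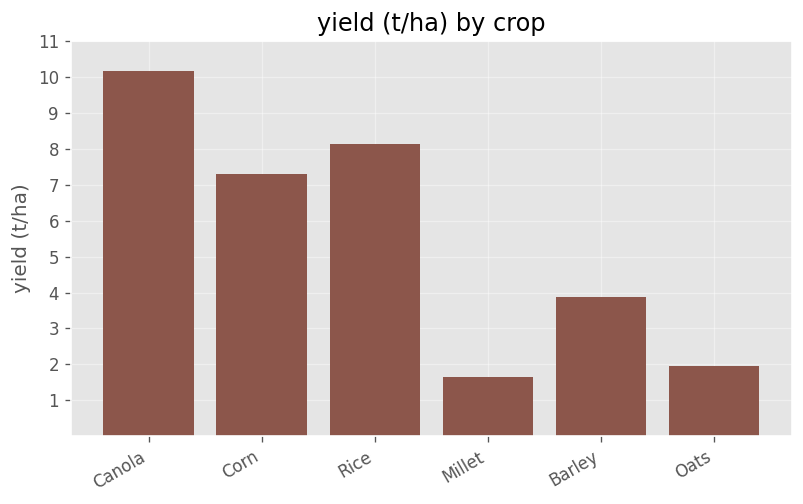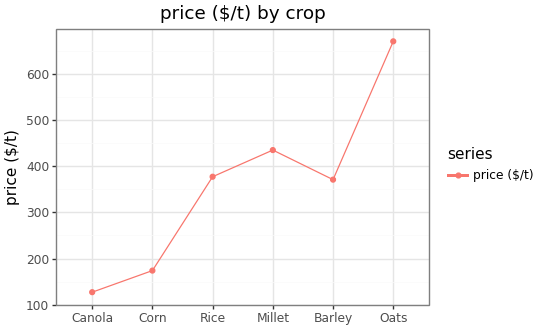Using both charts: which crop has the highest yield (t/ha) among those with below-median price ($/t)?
Canola

Chart 2 median price ($/t) ≈ 400; below-median crops: Canola, Corn, Barley. Among those, Canola has the highest yield (t/ha) (≈ 10).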